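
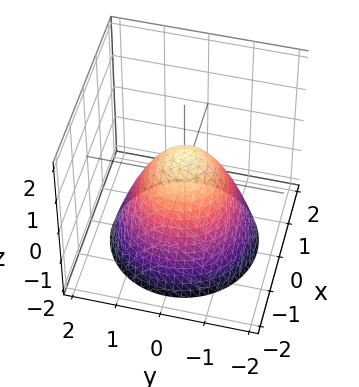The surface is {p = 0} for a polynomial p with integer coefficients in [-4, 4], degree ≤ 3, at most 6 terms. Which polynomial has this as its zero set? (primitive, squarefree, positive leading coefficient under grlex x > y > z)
First, the degree is 2 — a generic line meets the surface in up to 2 points.
Next, symmetries: rotational symmetry about the z-axis ⇒ p depends on x, y only through x² + y².
Then, checking where it meets the axes: a circular section at z = -2 has radius between 1 and 2.
Finally, these observations pin down the coefficients.

3*x^2 + 3*y^2 + 3*z - 2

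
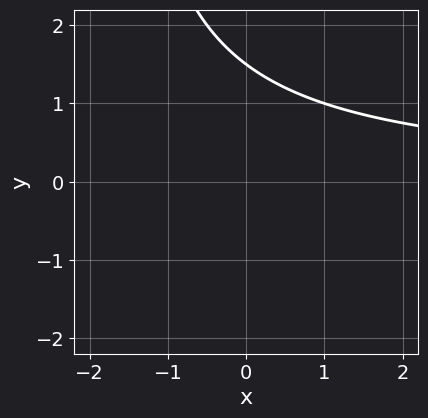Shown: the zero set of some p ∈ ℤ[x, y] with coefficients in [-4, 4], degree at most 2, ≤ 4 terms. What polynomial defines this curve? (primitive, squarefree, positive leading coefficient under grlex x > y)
x*y + 2*y - 3

First, the degree is 2 — a generic line meets the curve in up to 2 points.
Next, observable constraints: it misses every integer gridline on the x-axis.
Finally, these observations pin down the coefficients.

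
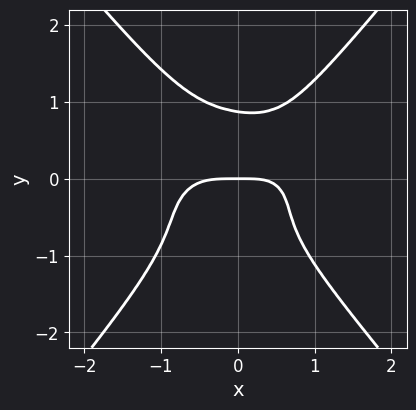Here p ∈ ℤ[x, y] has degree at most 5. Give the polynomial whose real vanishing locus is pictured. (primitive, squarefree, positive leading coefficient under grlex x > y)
(a) deg p = 4.
(b) From the axis intercepts and sections: it crosses the x-axis at the gridline x = 0; one y-axis crossing is at y = 0.
(c) Together with the visible shape, these determine p as stated.

2*x^4 + 3*x^2*y^2 - 3*y^4 - x*y + 2*y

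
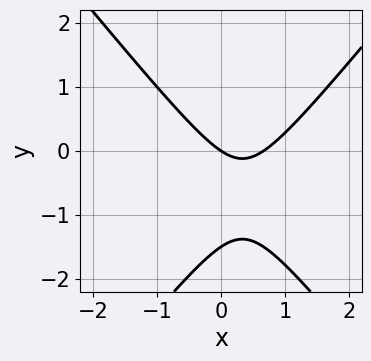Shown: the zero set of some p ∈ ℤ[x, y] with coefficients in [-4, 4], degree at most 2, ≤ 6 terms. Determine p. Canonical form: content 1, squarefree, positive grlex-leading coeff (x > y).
3*x^2 - 2*y^2 - 2*x - 3*y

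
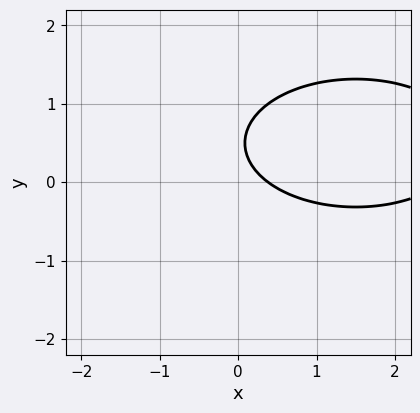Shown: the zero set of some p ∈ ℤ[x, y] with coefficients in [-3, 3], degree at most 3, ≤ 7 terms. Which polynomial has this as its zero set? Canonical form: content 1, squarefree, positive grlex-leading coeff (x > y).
Degree: the shape is more complex than any degree-1 curve, so deg p = 2.
Against the integer gridlines: no y-intercept at any integer in the box.
Matching integer coefficients to the picture gives p.

x^2 + 3*y^2 - 3*x - 3*y + 1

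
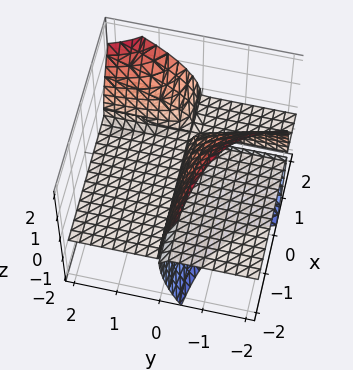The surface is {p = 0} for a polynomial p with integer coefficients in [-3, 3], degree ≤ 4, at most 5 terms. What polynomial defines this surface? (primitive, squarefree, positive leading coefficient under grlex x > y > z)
3*x*y*z - z^3 - 3*y*z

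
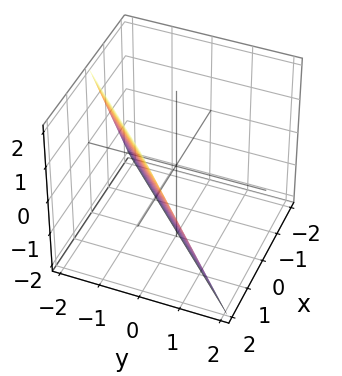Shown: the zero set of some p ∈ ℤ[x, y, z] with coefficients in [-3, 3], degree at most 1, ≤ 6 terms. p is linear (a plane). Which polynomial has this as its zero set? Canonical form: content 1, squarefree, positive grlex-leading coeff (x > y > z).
2*x - 2*y - z - 2

(a) Degree: every cross-section is a straight line — this is a plane, so deg p = 1.
(b) Checking where it meets the axes: it crosses the z-axis at the gridline z = -2; one x-axis crossing is at x = 1; one y-axis crossing is at y = -1.
(c) Putting this together gives p.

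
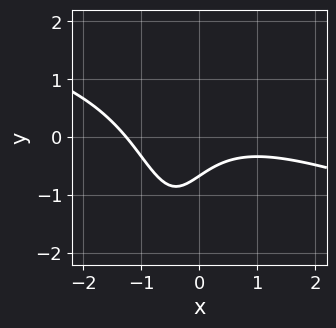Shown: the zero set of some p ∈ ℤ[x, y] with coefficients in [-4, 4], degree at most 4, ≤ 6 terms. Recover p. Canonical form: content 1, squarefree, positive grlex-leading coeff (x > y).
x^3 + 3*x^2*y + 3*x*y + 3*y + 2

First, the degree is 3 — no degree-2 curve has this shape.
Finally, matching integer coefficients to the picture gives p.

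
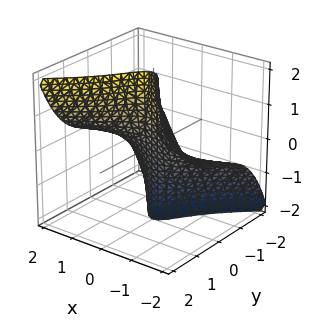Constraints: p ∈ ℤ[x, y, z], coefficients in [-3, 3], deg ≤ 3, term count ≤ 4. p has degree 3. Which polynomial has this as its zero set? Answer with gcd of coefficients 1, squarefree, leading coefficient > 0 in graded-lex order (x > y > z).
3*x^2*z - 2*y^3 - 3*y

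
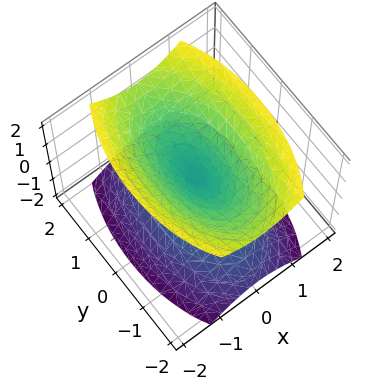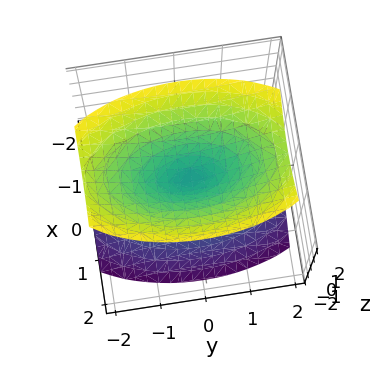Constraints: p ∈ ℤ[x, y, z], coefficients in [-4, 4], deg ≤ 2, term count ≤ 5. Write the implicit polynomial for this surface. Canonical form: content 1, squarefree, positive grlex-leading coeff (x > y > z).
First, I count 2 distinct pieces. Treating them together as one polynomial.
Then, the degree is 2 — a double cone through the origin; a quadric.
Then, symmetries: the x ↦ −x reflection is a symmetry, so x appears only in even powers; mirror symmetry z ↦ −z ⇒ only even powers of z; it's symmetric under y → −y, forcing even powers of y.
Then, against the integer gridlines: one x-axis crossing is at x = 0; it crosses the y-axis at the gridline y = 0; one z-axis crossing is at z = 0.
Finally, solving for integer coefficients yields p as stated.

3*x^2 + y^2 - 2*z^2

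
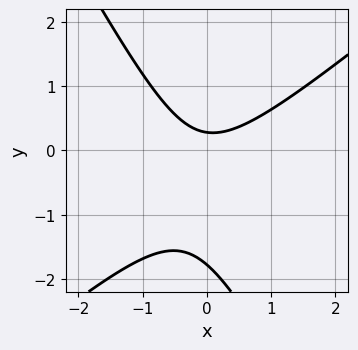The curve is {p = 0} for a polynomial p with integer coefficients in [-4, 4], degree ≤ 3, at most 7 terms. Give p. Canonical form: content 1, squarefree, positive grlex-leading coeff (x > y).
(a) The degree is 2 — no degree-1 curve has this shape.
(b) Observable constraints: the curve avoids every integer x-axis point in the box.
(c) Matching integer coefficients to the picture gives p.

3*x^2 - 2*x*y - 2*y^2 - 3*y + 1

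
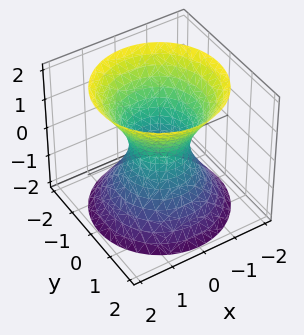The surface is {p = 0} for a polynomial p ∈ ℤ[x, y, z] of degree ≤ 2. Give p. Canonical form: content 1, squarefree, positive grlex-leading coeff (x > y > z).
(a) deg p = 2. An hourglass — one-sheet hyperboloid; a quadric.
(b) By symmetry, every cross-section ⟂ z is a circle, so x, y appear only via x² + y²; the z ↦ −z reflection is a symmetry, so z appears only in even powers.
(c) Reading off the gridlines: a circular section at z = -2 has radius between 1 and 2; it misses every integer gridline on the z-axis.
(d) Together with the visible shape, these determine p as stated.

3*x^2 + 3*y^2 - 2*z^2 - 2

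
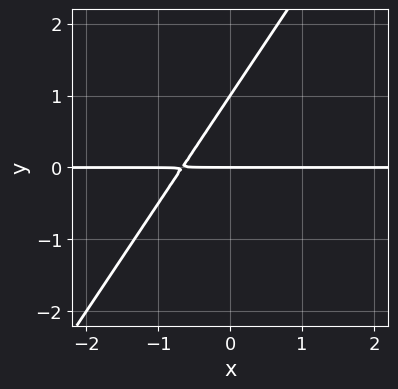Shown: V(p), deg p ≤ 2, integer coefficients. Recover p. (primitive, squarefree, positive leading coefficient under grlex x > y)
3*x*y - 2*y^2 + 2*y

First, the degree is 2 — no degree-1 curve has this shape.
Next, reading off the gridlines: the y-axis gridline crossings are at y ∈ {0, 1}; the visible x-axis segment lies entirely on the curve.
Finally, these observations pin down the coefficients.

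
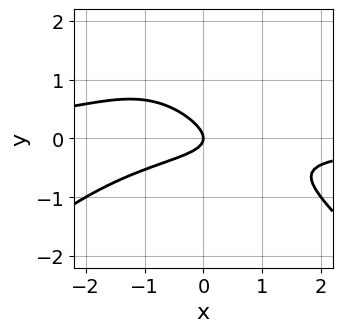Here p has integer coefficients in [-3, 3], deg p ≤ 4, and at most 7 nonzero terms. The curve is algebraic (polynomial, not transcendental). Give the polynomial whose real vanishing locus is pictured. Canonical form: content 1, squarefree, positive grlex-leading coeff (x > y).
1. The degree is 3 — no degree-2 curve has this shape.
2. From the axis intercepts and sections: one y-axis crossing is at y = 0; it meets the x-axis at x = 0 (among the integer gridlines).
3. Matching integer coefficients to the picture gives p.

x^2*y - y^3 + x*y + 3*y^2 + x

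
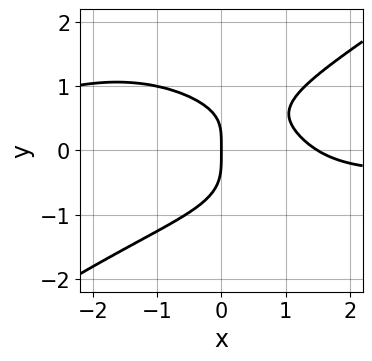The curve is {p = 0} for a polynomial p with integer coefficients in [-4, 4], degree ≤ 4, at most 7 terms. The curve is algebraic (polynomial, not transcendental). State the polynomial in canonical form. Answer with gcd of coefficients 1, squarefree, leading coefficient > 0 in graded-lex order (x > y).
x^3*y - 3*y^4 + 2*x^2 + x*y - 3*x

deg p = 4.
From the visible intercepts: it crosses the x-axis at the gridline x = 0; it meets the y-axis at y = 0 (among the integer gridlines).
Together with the visible shape, these determine p as stated.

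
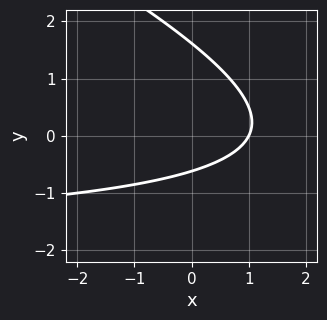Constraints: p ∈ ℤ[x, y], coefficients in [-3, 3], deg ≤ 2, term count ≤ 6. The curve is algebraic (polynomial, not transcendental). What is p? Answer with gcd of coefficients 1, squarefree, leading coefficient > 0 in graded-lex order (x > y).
The degree is 2 — a generic line meets the curve in up to 2 points.
Reading off the gridlines: one x-axis crossing is at x = 1.
The integer polynomial consistent with all of this is the stated p.

x*y + 2*y^2 + 2*x - 2*y - 2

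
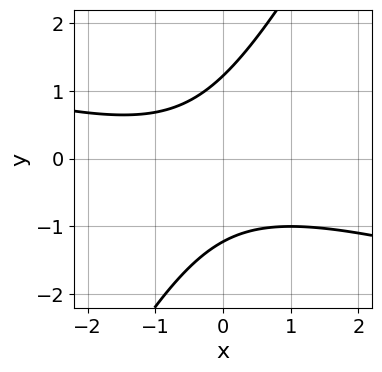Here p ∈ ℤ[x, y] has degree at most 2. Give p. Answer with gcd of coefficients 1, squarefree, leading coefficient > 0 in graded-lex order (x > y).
x^2 + 3*x*y - 2*y^2 + x + 3

First, deg p = 2. No degree-1 curve has this shape.
Next, observable constraints: it misses every integer gridline on the x-axis.
Finally, fitting integer coefficients to these (and the overall shape) gives p.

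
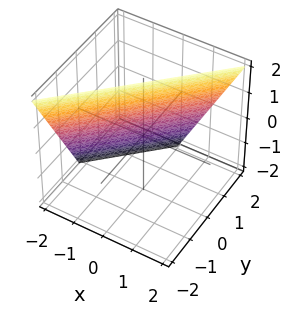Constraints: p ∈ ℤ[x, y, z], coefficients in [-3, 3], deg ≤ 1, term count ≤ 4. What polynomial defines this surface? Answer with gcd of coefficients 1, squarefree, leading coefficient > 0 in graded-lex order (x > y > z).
2*x - 2*y - z + 2

deg p = 1. The surface is flat (a plane).
Checking where it meets the axes: it crosses the x-axis at the gridline x = -1; one y-axis crossing is at y = 1.
Assembling these constraints gives the stated polynomial. Check: (0, 0, 2) on the z-axis lies on the surface, and p(0, 0, 2) = 0. ✓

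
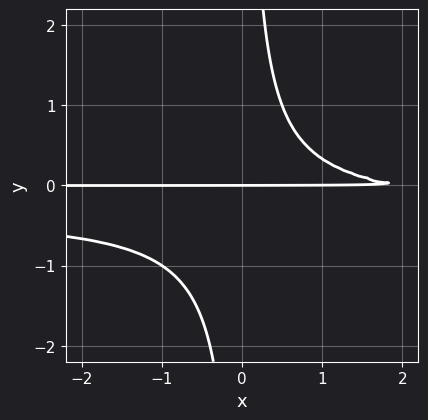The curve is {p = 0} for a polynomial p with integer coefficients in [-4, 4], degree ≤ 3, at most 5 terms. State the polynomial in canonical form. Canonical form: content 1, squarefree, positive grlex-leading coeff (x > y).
3*x*y^2 + x*y - 2*y

(a) Degree: a generic line meets the curve in up to 3 points, so deg p = 3.
(b) Against the integer gridlines: one y-axis crossing is at y = 0; the visible x-axis segment lies entirely on the curve.
(c) Assembling these constraints gives the stated polynomial.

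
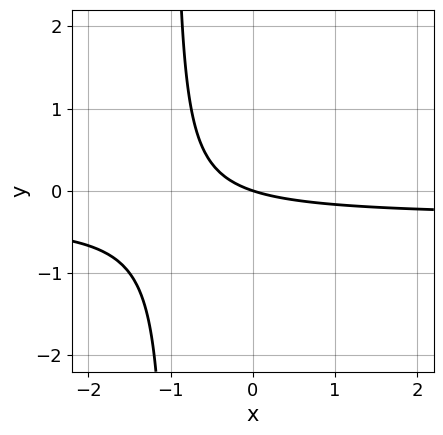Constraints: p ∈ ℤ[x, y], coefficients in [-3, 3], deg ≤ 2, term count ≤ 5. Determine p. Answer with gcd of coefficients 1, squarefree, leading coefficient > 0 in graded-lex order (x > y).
3*x*y + x + 3*y

1. Degree: a generic line meets the curve in up to 2 points, so deg p = 2.
2. Observable constraints: it meets the x-axis at x = 0 (among the integer gridlines); one y-axis crossing is at y = 0.
3. Assembling these constraints gives the stated polynomial.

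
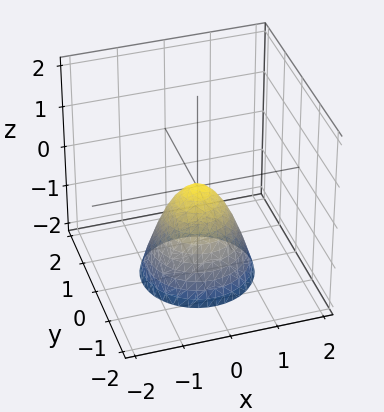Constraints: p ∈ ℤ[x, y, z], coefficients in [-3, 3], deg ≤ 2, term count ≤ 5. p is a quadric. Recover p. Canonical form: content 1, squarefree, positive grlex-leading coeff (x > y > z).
deg p = 2. A single bowl opening along one axis; a quadric.
Symmetries: the z-axis is an axis of rotation, so x and y enter only as x² + y².
From the visible intercepts: a circular section at z = -1 has radius between 0 and 1; it crosses the y-axis at the gridline y = 0; it crosses the x-axis at the gridline x = 0.
The integer polynomial consistent with all of this is the stated p.

3*x^2 + 3*y^2 + 2*z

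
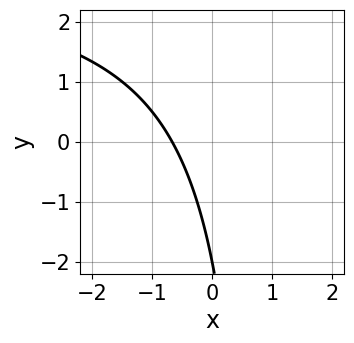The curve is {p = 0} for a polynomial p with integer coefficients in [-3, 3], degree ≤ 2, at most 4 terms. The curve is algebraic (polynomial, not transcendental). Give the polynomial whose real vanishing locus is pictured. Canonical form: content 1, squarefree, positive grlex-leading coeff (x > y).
deg p = 2.
Reading off the gridlines: it meets the y-axis at y = -2 (among the integer gridlines).
Solving for integer coefficients yields p as stated.

x*y - 3*x - y - 2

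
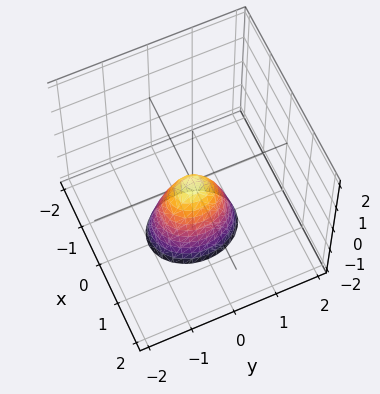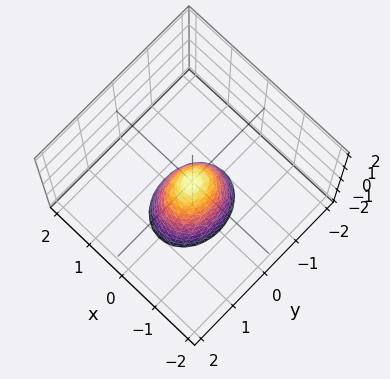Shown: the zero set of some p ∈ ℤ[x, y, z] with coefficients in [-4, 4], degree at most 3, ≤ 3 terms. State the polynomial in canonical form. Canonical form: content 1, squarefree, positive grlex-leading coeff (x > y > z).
3*x^2 + 2*y^2 + z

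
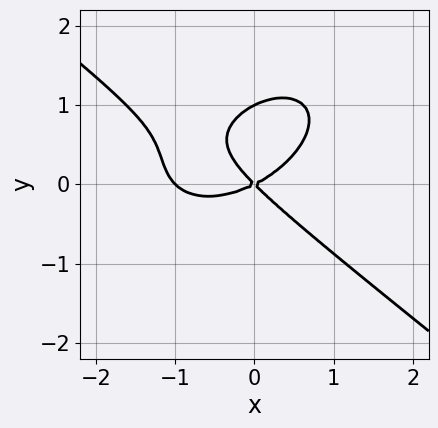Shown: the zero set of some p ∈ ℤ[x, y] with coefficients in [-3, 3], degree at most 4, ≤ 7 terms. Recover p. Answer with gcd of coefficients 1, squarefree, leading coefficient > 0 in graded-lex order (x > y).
x^3 + 2*y^3 + x^2 - x*y - 2*y^2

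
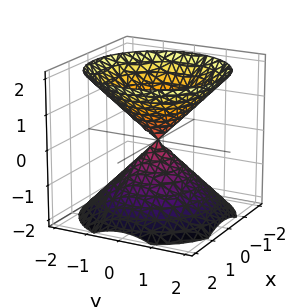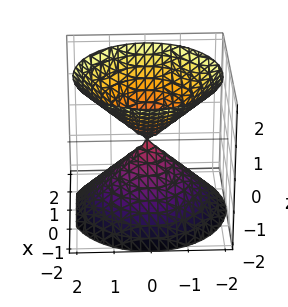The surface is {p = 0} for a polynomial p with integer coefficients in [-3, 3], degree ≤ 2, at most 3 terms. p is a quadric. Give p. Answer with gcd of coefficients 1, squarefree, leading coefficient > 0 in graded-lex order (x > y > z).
(a) There are 2 components. Treating them together as one polynomial.
(b) deg p = 2. Two nappes meeting at a single point; a quadric.
(c) Symmetries: it's symmetric under z → −z, forcing even powers of z; rotational symmetry about the z-axis ⇒ p depends on x, y only through x² + y².
(d) Reading off the gridlines: it crosses the z-axis at the gridline z = 0; a circular section at z = -1 has radius exactly 1; it meets the x-axis at x = 0 (among the integer gridlines); one y-axis crossing is at y = 0.
(e) The integer polynomial consistent with all of this is the stated p.

x^2 + y^2 - z^2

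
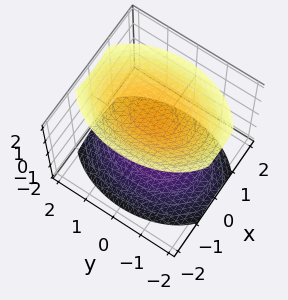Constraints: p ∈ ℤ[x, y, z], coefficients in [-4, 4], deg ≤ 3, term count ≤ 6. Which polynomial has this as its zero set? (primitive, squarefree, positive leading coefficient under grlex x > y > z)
2*x^2 + y^2 - 2*z^2 + 3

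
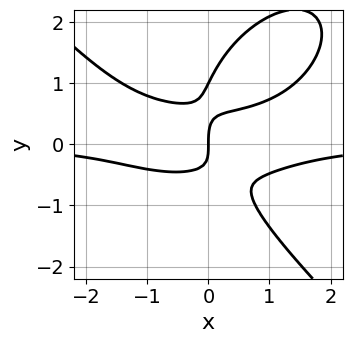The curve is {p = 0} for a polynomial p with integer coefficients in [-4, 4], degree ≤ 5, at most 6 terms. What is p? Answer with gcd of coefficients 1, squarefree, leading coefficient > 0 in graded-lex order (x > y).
Degree: no degree-3 curve has this shape, so deg p = 4.
Observable constraints: it crosses the x-axis at the gridline x = 0; among the integer gridlines, it crosses the y-axis at y ∈ {0, 1}.
These observations pin down the coefficients.

x^3*y + y^4 - 3*x*y^2 - y^3 + x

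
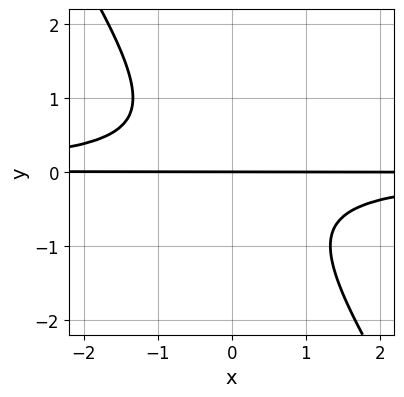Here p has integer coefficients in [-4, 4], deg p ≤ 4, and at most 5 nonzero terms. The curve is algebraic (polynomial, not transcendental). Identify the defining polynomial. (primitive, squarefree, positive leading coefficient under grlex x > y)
(a) Degree: a generic line meets the curve in up to 3 points, so deg p = 3.
(b) Against the integer gridlines: every point of the x-axis in the box is on the curve; it crosses the y-axis at the gridline y = 0.
(c) Putting this together gives p.

3*x*y^2 + 2*y^3 + 2*y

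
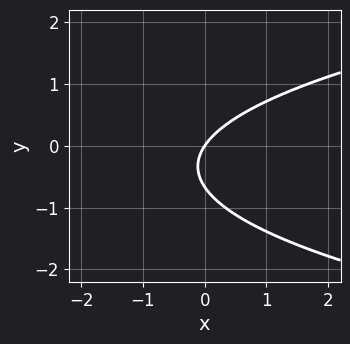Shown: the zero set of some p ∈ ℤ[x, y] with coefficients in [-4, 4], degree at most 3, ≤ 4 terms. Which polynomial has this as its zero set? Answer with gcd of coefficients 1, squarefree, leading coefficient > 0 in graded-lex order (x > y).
(a) Degree: no degree-1 curve has this shape, so deg p = 2.
(b) Checking where it meets the axes: one x-axis crossing is at x = 0; one y-axis crossing is at y = 0.
(c) The integer polynomial consistent with all of this is the stated p.

3*y^2 - 3*x + 2*y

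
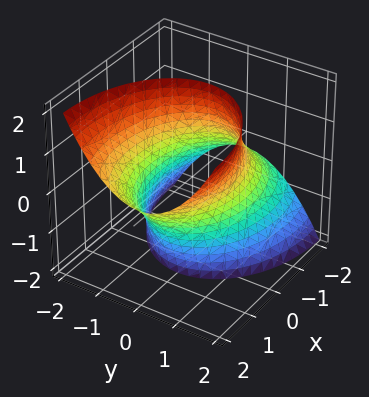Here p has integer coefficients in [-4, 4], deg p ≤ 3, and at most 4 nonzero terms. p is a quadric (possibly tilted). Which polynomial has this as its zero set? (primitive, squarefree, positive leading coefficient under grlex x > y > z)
x^2 - 2*x*z + 2*y^2 - 3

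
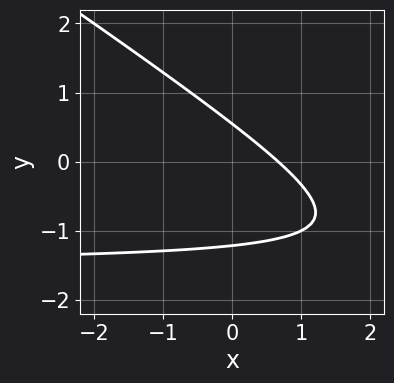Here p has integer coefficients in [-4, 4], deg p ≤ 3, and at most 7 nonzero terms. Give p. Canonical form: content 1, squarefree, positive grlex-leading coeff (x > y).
2*x*y + 3*y^2 + 3*x + 2*y - 2

1. The degree is 2 — the shape is more complex than any degree-1 curve.
2. Solving for integer coefficients yields p as stated.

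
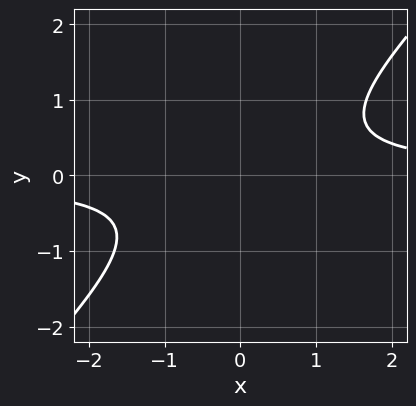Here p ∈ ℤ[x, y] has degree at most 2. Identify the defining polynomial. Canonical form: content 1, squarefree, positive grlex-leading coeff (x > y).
3*x*y - 3*y^2 - 2

First, degree: no degree-1 curve has this shape, so deg p = 2.
Then, against the integer gridlines: no x-intercept at any integer in the box; no y-intercept at any integer in the box.
Finally, matching integer coefficients to the picture gives p.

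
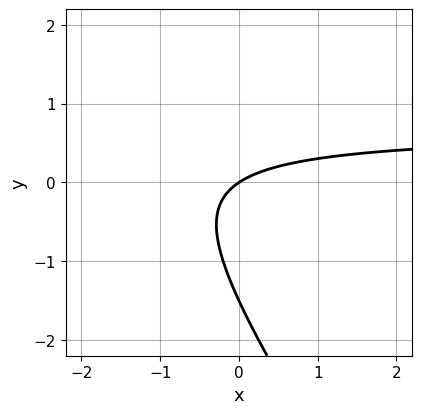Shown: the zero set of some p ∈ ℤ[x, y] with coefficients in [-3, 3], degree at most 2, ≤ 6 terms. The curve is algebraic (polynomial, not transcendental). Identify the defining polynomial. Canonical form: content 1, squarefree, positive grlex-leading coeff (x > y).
3*x*y + 2*y^2 - 2*x + 3*y

(a) deg p = 2. No degree-1 curve has this shape.
(b) Against the integer gridlines: it meets the x-axis at x = 0 (among the integer gridlines); it crosses the y-axis at the gridline y = 0.
(c) Matching integer coefficients to the picture gives p.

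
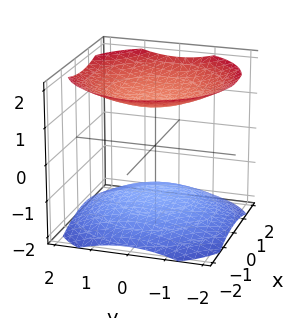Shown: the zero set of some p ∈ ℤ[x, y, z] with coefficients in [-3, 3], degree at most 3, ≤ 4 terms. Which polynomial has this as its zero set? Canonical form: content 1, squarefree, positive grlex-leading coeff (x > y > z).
x^2 + y^2 - 2*z^2 + 3

1. The picture has 2 separate pieces. They look like related sheets of one shape, so recover p as a whole.
2. Degree: two separate bowl-shaped sheets opening away from each other; a quadric, so deg p = 2.
3. Symmetries: every cross-section ⟂ z is a circle, so x, y appear only via x² + y²; the z ↦ −z reflection is a symmetry, so z appears only in even powers.
4. From the visible intercepts: the surface avoids every integer y-axis point in the box; the surface avoids every integer x-axis point in the box.
5. Solving for integer coefficients yields p as stated.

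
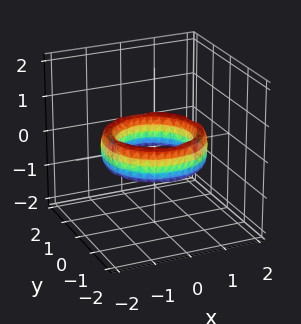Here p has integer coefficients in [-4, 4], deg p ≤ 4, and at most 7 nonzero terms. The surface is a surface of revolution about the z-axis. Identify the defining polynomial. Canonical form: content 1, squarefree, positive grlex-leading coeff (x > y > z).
x^4 + 2*x^2*y^2 + y^4 - 3*x^2 - 3*y^2 + z^2 + 2

The degree is 4 — no degree-3 surface has this shape.
Symmetries: the z-axis is an axis of rotation, so x and y enter only as x² + y².
From the visible intercepts: among the integer gridlines, it crosses the x-axis at x ∈ {-1, 1}; among the integer gridlines, it crosses the y-axis at y ∈ {-1, 1}.
Together with the visible shape, these determine p as stated.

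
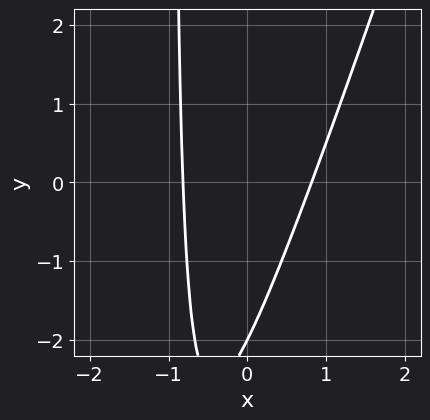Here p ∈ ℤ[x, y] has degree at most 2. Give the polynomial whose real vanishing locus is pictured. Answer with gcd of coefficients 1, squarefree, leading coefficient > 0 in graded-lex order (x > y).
3*x^2 - x*y - y - 2

deg p = 2.
Checking where it meets the axes: one y-axis crossing is at y = -2.
Matching integer coefficients to the picture gives p.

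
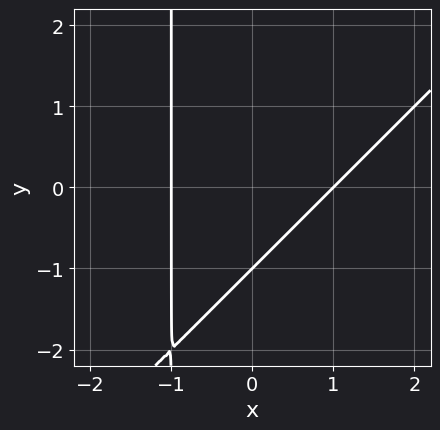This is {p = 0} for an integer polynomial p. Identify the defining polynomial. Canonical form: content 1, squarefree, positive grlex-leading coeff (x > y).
The degree is 2 — no degree-1 curve has this shape.
Reading off the gridlines: among the integer gridlines, it crosses the x-axis at x ∈ {-1, 1}; it meets the y-axis at y = -1 (among the integer gridlines).
Putting this together gives p.

x^2 - x*y - y - 1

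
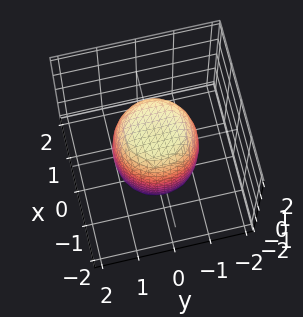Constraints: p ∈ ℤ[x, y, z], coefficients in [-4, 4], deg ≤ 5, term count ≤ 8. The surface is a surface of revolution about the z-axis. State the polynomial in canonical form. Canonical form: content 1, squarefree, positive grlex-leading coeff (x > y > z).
2*x^4 + 4*x^2*y^2 + 2*y^4 - x^2 - y^2 + z^2 - 2

1. deg p = 4. The shape is more complex than any degree-3 surface.
2. Symmetries: rotational symmetry about the z-axis ⇒ p depends on x, y only through x² + y².
3. From the axis intercepts and sections: a circular section at z = -1 has radius exactly 1.
4. The integer polynomial consistent with all of this is the stated p.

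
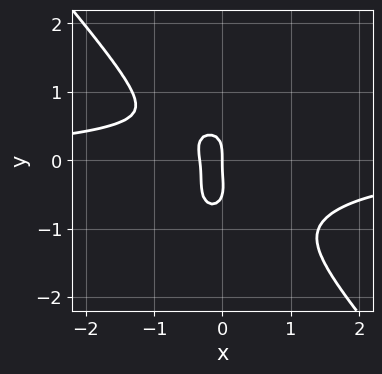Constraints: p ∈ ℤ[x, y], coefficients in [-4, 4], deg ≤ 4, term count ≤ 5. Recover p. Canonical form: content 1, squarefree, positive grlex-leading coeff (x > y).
3*x^3*y + 2*y^4 + y^3 + 3*x^2 + x

First, deg p = 4. The shape is more complex than any degree-3 curve.
Next, from the axis intercepts and sections: it crosses the x-axis at the gridline x = 0; it crosses the y-axis at the gridline y = 0.
Finally, matching integer coefficients to the picture gives p.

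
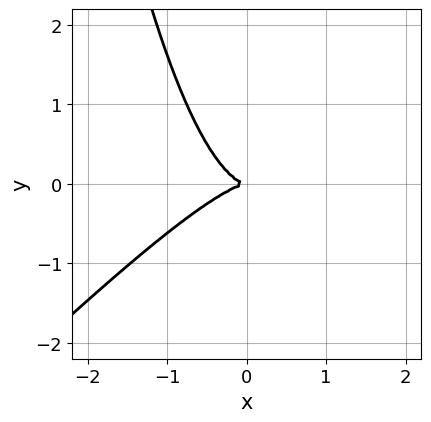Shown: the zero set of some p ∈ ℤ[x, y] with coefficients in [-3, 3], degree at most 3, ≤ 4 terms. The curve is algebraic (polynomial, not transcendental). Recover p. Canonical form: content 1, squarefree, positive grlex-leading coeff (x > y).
x^3 - x^2*y + y^2

First, degree: a generic line meets the curve in up to 3 points, so deg p = 3.
Next, from the axis intercepts and sections: one x-axis crossing is at x = 0; one y-axis crossing is at y = 0.
Finally, matching integer coefficients to the picture gives p.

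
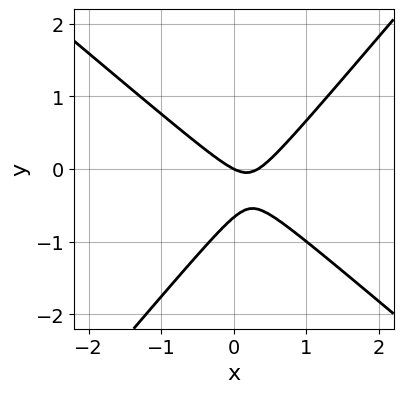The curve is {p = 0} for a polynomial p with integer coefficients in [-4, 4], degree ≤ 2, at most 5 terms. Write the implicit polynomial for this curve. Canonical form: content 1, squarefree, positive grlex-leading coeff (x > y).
3*x^2 + x*y - 3*y^2 - x - 2*y

First, the degree is 2 — a generic line meets the curve in up to 2 points.
Then, from the axis intercepts and sections: it crosses the x-axis at the gridline x = 0; it meets the y-axis at y = 0 (among the integer gridlines).
Finally, putting this together gives p.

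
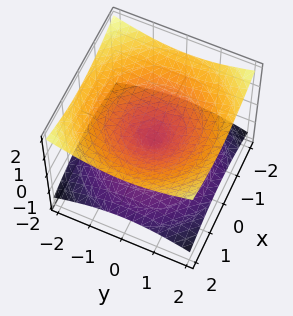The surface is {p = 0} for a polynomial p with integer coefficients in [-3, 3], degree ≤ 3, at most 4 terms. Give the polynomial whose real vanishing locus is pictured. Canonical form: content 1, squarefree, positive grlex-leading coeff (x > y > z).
1. The degree is 2 — two nappes meeting at a single point; a quadric.
2. Symmetries: every cross-section ⟂ z is a circle, so x, y appear only via x² + y²; mirror symmetry z ↦ −z ⇒ only even powers of z.
3. Observable constraints: a circular section at z = -1 has radius between 1 and 2; it meets the z-axis at z = 0 (among the integer gridlines).
4. Solving for integer coefficients yields p as stated.

x^2 + y^2 - 3*z^2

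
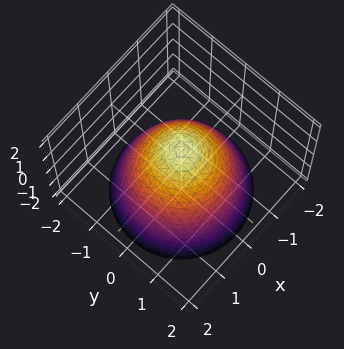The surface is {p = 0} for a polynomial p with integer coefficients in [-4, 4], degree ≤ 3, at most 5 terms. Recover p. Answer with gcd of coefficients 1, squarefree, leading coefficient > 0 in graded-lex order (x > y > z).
First, degree: no degree-1 surface has this shape, so deg p = 2.
Then, symmetries: the surface is invariant under rotation about z: p = q(x² + y², z).
Next, from the visible intercepts: a circular section at z = -2 has radius between 1 and 2; among the integer gridlines, it crosses the y-axis at y ∈ {-1, 1}.
Finally, the integer polynomial consistent with all of this is the stated p.

x^2 + y^2 + z - 1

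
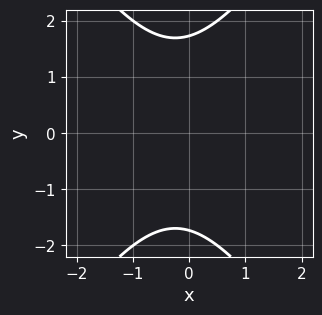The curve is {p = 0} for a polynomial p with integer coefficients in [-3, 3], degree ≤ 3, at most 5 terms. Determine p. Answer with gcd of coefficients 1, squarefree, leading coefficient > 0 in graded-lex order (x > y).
2*x^2 - y^2 + x + 3

(a) The degree is 2 — no degree-1 curve has this shape.
(b) Symmetries: it's symmetric under y → −y, forcing even powers of y.
(c) From the axis intercepts and sections: the curve avoids every integer x-axis point in the box.
(d) Assembling these constraints gives the stated polynomial.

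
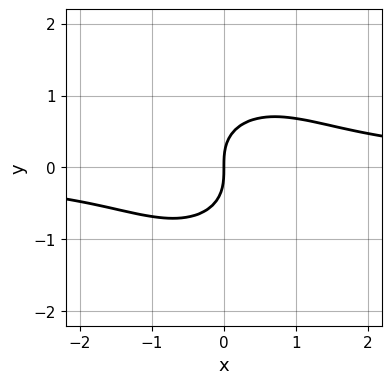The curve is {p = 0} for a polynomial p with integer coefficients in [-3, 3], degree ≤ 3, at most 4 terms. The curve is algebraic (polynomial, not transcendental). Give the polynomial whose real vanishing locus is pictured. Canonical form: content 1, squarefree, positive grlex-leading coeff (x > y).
First, the degree is 3 — a generic line meets the curve in up to 3 points.
Next, from the axis intercepts and sections: it crosses the x-axis at the gridline x = 0; it crosses the y-axis at the gridline y = 0.
Finally, solving for integer coefficients yields p as stated.

x^2*y + y^3 - x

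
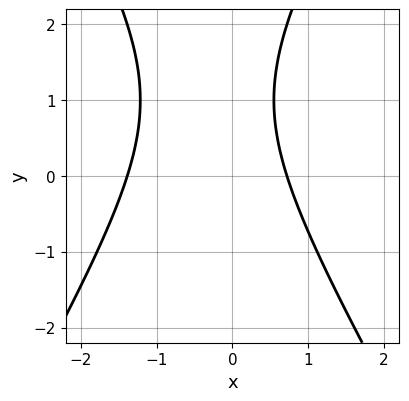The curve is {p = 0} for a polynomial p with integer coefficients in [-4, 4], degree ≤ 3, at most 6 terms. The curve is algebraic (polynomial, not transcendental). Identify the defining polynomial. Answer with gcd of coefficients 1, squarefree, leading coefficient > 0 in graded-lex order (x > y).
3*x^2 - y^2 + 2*x + 2*y - 3

Degree: the shape is more complex than any degree-1 curve, so deg p = 2.
Against the integer gridlines: it misses every integer gridline on the y-axis.
Solving for integer coefficients yields p as stated.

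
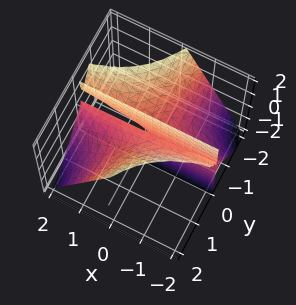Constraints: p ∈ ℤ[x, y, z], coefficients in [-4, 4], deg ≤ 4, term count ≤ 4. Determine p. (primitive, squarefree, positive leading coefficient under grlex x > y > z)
Degree: no degree-2 surface has this shape, so deg p = 3.
Reading off the gridlines: it crosses the y-axis at the gridline y = 0; every point of the x-axis in the box is on the surface; the visible z-axis segment lies entirely on the surface.
Fitting integer coefficients to these (and the overall shape) gives p.

3*x*y^2 - y^3 + 3*y*z - 2*y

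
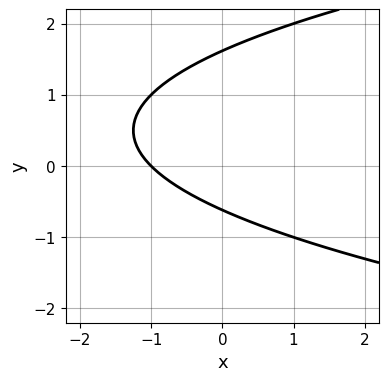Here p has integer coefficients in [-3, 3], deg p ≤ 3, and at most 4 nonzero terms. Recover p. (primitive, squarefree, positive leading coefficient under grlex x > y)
(a) deg p = 2. The shape is more complex than any degree-1 curve.
(b) Checking where it meets the axes: one x-axis crossing is at x = -1.
(c) The integer polynomial consistent with all of this is the stated p.

y^2 - x - y - 1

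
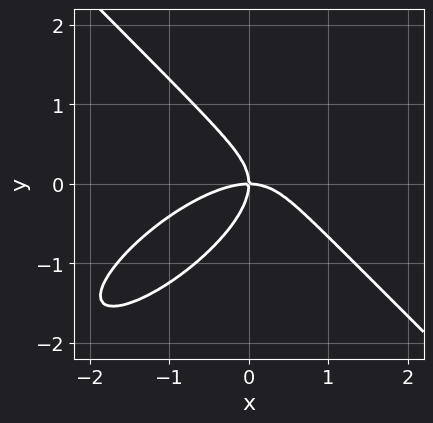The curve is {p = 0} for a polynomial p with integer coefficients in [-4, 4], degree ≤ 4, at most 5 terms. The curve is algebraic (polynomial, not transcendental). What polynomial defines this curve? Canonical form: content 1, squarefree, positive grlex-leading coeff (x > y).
2*x^3 - 2*x^2*y - x*y^2 + 3*y^3 + 3*x*y

Degree: a generic line meets the curve in up to 3 points, so deg p = 3.
Against the integer gridlines: it meets the x-axis at x = 0 (among the integer gridlines); one y-axis crossing is at y = 0.
Together with the visible shape, these determine p as stated.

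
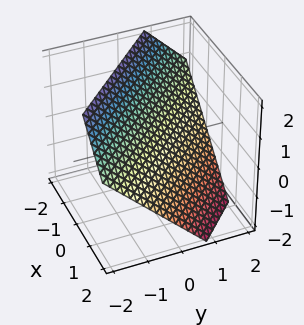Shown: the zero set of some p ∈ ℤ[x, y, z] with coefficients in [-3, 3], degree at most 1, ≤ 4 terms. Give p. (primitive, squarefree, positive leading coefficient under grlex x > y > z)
The degree is 1 — every cross-section is a straight line — this is a plane.
The integer polynomial consistent with all of this is the stated p.

3*x + 3*y + 3*z - 2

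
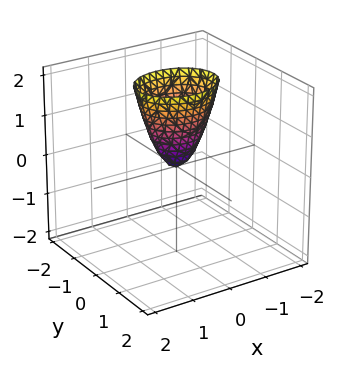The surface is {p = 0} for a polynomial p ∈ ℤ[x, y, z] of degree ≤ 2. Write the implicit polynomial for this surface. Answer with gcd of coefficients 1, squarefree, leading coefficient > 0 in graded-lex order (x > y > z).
Degree: a paraboloid; a quadric, so deg p = 2.
Symmetries: mirror symmetry y ↦ −y ⇒ only even powers of y; the x ↦ −x reflection is a symmetry, so x appears only in even powers.
Observable constraints: it crosses the z-axis at the gridline z = 0; one x-axis crossing is at x = 0.
Fitting integer coefficients to these (and the overall shape) gives p.

2*x^2 + 3*y^2 - z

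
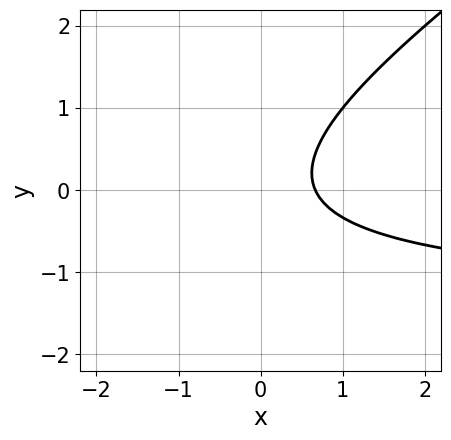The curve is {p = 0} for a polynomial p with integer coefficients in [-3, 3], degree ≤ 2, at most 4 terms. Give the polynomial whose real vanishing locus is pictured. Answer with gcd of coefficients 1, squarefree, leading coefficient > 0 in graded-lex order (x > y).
2*x*y - 3*y^2 + 3*x - 2

(a) Degree: no degree-1 curve has this shape, so deg p = 2.
(b) Checking where it meets the axes: no y-intercept at any integer in the box.
(c) Assembling these constraints gives the stated polynomial.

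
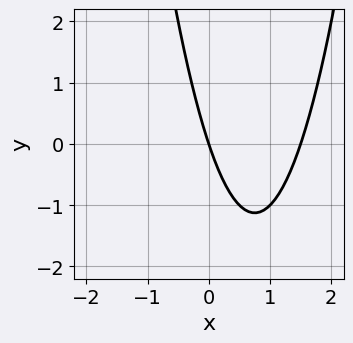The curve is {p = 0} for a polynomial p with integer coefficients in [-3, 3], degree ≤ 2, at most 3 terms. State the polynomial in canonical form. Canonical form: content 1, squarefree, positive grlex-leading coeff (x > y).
2*x^2 - 3*x - y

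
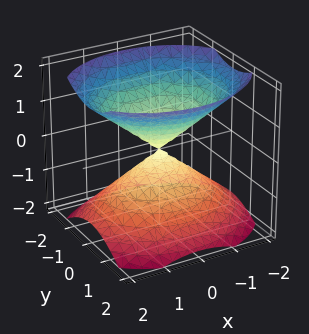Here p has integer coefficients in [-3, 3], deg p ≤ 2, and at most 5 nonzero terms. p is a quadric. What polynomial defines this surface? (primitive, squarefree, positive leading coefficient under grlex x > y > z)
I count 2 distinct pieces.
The degree is 2 — two nappes meeting at a single point; a quadric.
Symmetries: mirror symmetry y ↦ −y ⇒ only even powers of y; the x ↦ −x reflection is a symmetry, so x appears only in even powers; it's symmetric under z → −z, forcing even powers of z.
Against the integer gridlines: it meets the x-axis at x = 0 (among the integer gridlines); one y-axis crossing is at y = 0.
Assembling these constraints gives the stated polynomial.

2*x^2 + 3*y^2 - 3*z^2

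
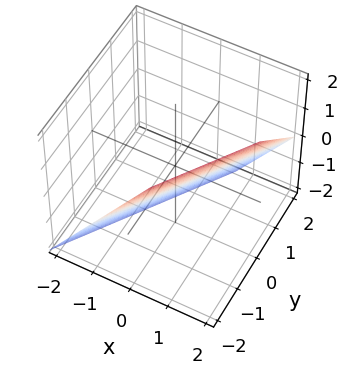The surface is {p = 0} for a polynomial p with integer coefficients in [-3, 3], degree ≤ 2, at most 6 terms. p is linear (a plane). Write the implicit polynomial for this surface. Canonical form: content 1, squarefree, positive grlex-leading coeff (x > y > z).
3*x - 2*y - 2*z - 2

(a) The degree is 1 — every cross-section is a straight line — this is a plane.
(b) Checking where it meets the axes: one y-axis crossing is at y = -1; it meets the z-axis at z = -1 (among the integer gridlines).
(c) Solving for integer coefficients yields p as stated.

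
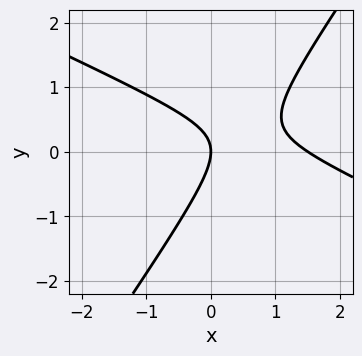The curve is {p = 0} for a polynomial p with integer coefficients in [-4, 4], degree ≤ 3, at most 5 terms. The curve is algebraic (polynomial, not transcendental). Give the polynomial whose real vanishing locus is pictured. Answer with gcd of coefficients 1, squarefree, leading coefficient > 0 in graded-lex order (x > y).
2*x^2 + 3*x*y - 3*y^2 - 3*x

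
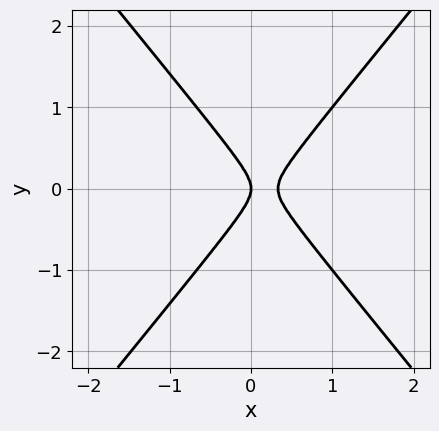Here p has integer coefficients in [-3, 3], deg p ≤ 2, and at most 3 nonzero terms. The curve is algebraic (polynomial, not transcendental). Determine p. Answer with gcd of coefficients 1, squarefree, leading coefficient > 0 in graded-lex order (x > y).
3*x^2 - 2*y^2 - x

(a) Degree: the shape is more complex than any degree-1 curve, so deg p = 2.
(b) Symmetries: mirror symmetry y ↦ −y ⇒ only even powers of y.
(c) From the axis intercepts and sections: it crosses the y-axis at the gridline y = 0; it crosses the x-axis at the gridline x = 0.
(d) The integer polynomial consistent with all of this is the stated p.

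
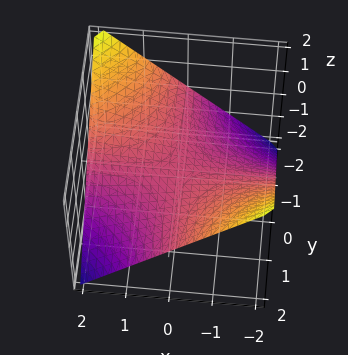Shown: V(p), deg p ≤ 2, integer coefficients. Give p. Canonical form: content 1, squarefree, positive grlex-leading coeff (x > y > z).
x*y + 2*z

(a) deg p = 2.
(b) Against the integer gridlines: every point of the y-axis in the box is on the surface; it crosses the z-axis at the gridline z = 0.
(c) Solving for integer coefficients yields p as stated.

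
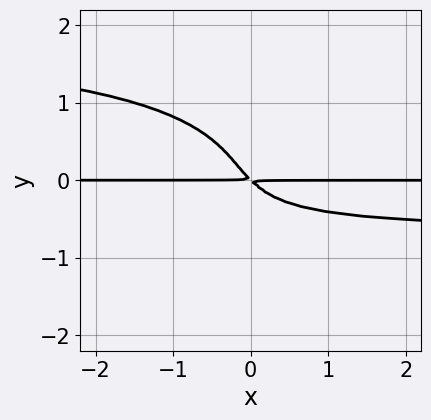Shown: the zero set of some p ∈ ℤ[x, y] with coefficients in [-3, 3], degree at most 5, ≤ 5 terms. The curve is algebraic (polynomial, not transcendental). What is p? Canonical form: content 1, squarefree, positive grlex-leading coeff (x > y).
deg p = 4.
Against the integer gridlines: the visible x-axis segment lies entirely on the curve.
Assembling these constraints gives the stated polynomial.

2*x*y^3 - 3*y^4 - 3*x*y^2 - 3*x*y - 3*y^2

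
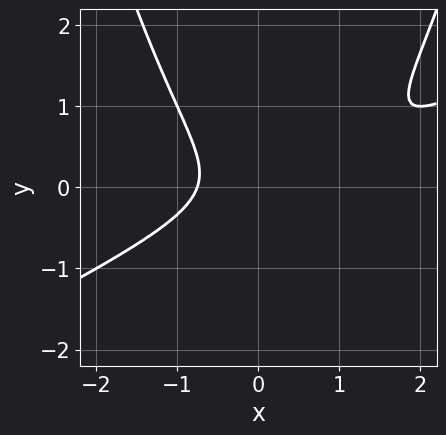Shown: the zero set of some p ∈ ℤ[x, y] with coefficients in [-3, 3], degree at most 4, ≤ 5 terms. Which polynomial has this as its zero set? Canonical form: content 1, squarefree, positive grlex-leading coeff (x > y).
deg p = 3. No degree-2 curve has this shape.
From the axis intercepts and sections: it misses every integer gridline on the y-axis.
These observations pin down the coefficients.

x^3 - 2*x^2*y - x^2 + 3*y^2 + 1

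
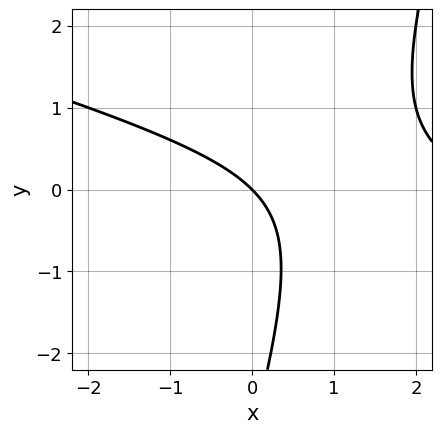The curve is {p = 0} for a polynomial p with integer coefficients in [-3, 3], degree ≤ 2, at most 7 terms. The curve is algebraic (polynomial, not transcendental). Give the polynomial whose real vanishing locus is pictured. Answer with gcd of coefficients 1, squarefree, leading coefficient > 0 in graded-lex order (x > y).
1. The degree is 2 — no degree-1 curve has this shape.
2. From the visible intercepts: it meets the y-axis at y = 0 (among the integer gridlines); one x-axis crossing is at x = 0.
3. Matching integer coefficients to the picture gives p.

x^2 + 3*x*y - y^2 - 3*x - 3*y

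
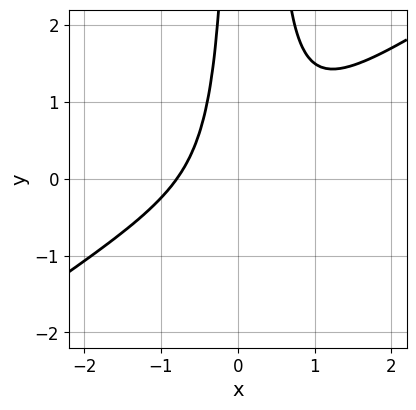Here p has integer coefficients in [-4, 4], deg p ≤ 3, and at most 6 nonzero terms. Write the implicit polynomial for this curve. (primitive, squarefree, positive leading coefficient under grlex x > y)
The degree is 3 — no degree-2 curve has this shape.
From the visible intercepts: no y-intercept at any integer in the box.
Solving for integer coefficients yields p as stated.

2*x^3 - 3*x^2*y + x*y + 1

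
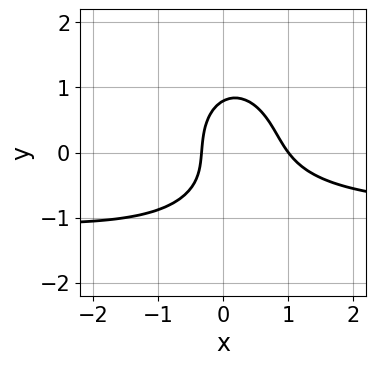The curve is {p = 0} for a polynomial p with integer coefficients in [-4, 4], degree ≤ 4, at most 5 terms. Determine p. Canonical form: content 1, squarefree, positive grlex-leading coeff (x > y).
3*x^2*y + 2*y^3 + 3*x^2 - 2*x - 1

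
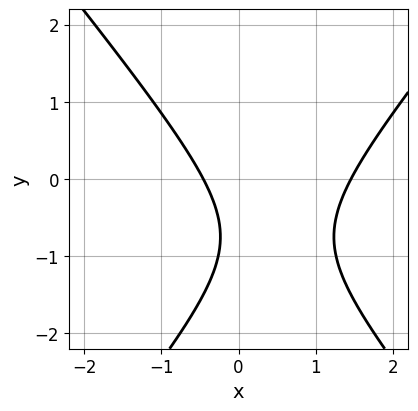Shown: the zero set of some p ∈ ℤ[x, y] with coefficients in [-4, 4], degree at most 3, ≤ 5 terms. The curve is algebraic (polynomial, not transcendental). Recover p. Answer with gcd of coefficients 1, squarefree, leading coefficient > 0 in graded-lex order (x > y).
Degree: the shape is more complex than any degree-1 curve, so deg p = 2.
Reading off the gridlines: no y-intercept at any integer in the box.
Fitting integer coefficients to these (and the overall shape) gives p.

3*x^2 - 2*y^2 - 3*x - 3*y - 2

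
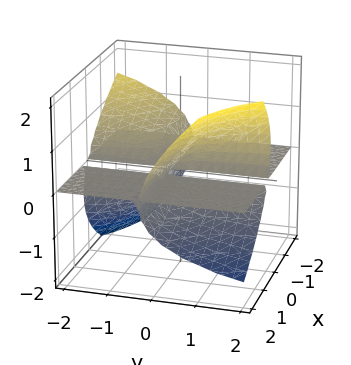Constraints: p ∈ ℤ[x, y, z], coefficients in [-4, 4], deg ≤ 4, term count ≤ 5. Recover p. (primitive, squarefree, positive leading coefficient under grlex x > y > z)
There are 2 components. Treating them together as one polynomial.
The degree is 3 — the shape is more complex than any degree-2 surface.
Reading off the gridlines: one z-axis crossing is at z = 0; every point of the y-axis in the box is on the surface.
Assembling these constraints gives the stated polynomial. Check: (-1, 0, 0) on the x-axis lies on the surface, and p(-1, 0, 0) = 0. ✓

3*x*y*z + 2*y*z^2 - 3*z^3 + x*z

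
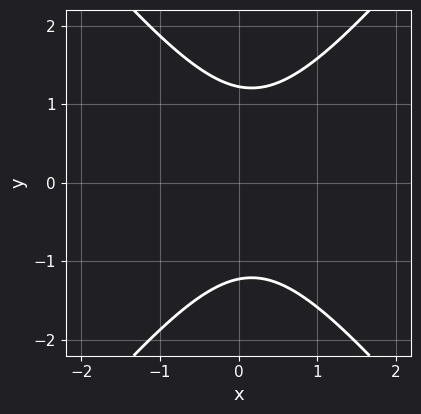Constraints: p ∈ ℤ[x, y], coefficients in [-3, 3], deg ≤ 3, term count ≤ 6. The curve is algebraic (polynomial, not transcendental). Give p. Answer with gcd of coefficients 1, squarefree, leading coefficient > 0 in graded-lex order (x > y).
Degree: a generic line meets the curve in up to 2 points, so deg p = 2.
Symmetries: the y ↦ −y reflection is a symmetry, so y appears only in even powers.
Observable constraints: the curve avoids every integer x-axis point in the box.
Matching integer coefficients to the picture gives p.

3*x^2 - 2*y^2 - x + 3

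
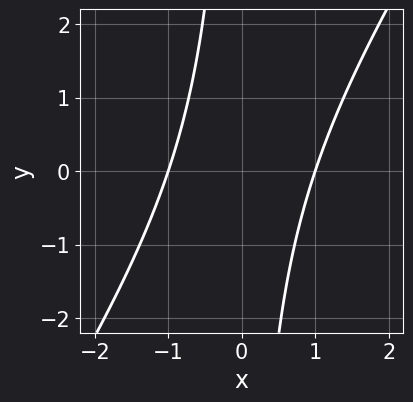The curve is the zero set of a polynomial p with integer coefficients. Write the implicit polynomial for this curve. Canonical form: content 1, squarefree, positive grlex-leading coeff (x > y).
First, deg p = 2.
Next, from the axis intercepts and sections: among the integer gridlines, it crosses the x-axis at x ∈ {-1, 1}; the curve avoids every integer y-axis point in the box.
Finally, putting this together gives p.

3*x^2 - 2*x*y - 3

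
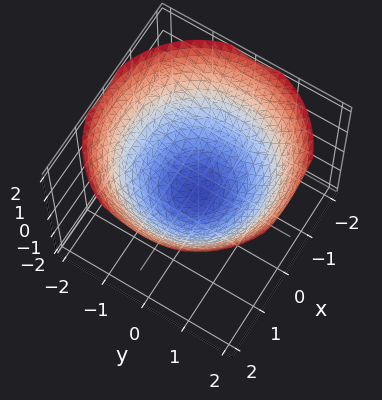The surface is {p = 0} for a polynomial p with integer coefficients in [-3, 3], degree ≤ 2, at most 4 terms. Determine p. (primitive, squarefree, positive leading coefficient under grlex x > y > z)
deg p = 2. A generic line meets the surface in up to 2 points.
Symmetries: rotational symmetry about the z-axis ⇒ p depends on x, y only through x² + y².
Checking where it meets the axes: the y-axis gridline crossings are at y ∈ {-1, 1}; among the integer gridlines, it crosses the x-axis at x ∈ {-1, 1}.
Assembling these constraints gives the stated polynomial.

x^2 + y^2 - 2*z - 1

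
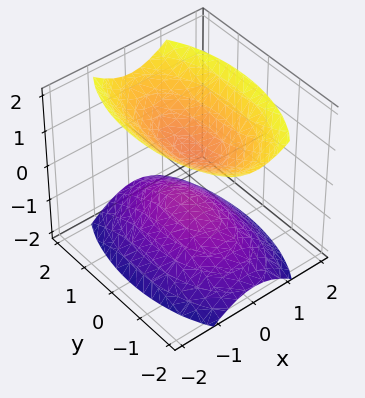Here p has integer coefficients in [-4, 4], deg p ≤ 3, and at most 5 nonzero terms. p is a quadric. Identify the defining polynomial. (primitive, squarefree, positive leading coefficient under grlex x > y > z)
3*x^2 + y^2 - 2*z^2 + 1

1. The picture has 2 separate pieces.
2. Degree: two separate bowl-shaped sheets opening away from each other; a quadric, so deg p = 2.
3. Symmetries: mirror symmetry y ↦ −y ⇒ only even powers of y; it's symmetric under x → −x, forcing even powers of x; the z ↦ −z reflection is a symmetry, so z appears only in even powers.
4. Reading off the gridlines: it misses every integer gridline on the y-axis; it misses every integer gridline on the x-axis.
5. Assembling these constraints gives the stated polynomial.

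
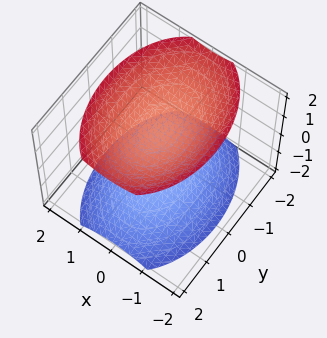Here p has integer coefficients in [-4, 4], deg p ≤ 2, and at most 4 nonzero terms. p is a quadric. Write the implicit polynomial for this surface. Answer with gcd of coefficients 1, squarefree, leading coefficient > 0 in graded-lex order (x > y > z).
2*x^2 + y^2 - 2*z^2 + 3

1. There are 2 components.
2. Degree: two separate bowl-shaped sheets opening away from each other; a quadric, so deg p = 2.
3. Symmetries: the x ↦ −x reflection is a symmetry, so x appears only in even powers; it's symmetric under y → −y, forcing even powers of y; mirror symmetry z ↦ −z ⇒ only even powers of z.
4. From the visible intercepts: the surface avoids every integer x-axis point in the box; no y-intercept at any integer in the box.
5. Matching integer coefficients to the picture gives p.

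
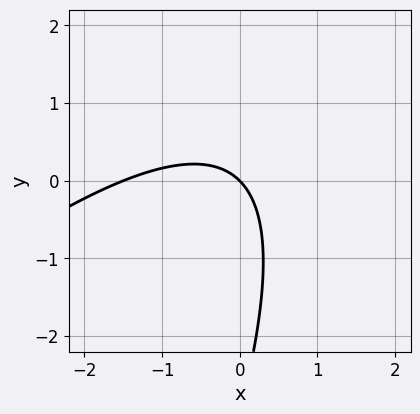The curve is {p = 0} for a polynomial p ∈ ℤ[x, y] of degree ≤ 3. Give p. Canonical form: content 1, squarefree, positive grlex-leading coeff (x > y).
2*x^2 - 3*x*y + y^2 + 3*x + 3*y

(a) Degree: the shape is more complex than any degree-1 curve, so deg p = 2.
(b) Against the integer gridlines: it meets the x-axis at x = 0 (among the integer gridlines); it crosses the y-axis at the gridline y = 0.
(c) Together with the visible shape, these determine p as stated.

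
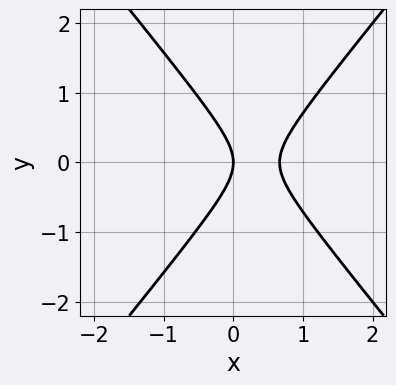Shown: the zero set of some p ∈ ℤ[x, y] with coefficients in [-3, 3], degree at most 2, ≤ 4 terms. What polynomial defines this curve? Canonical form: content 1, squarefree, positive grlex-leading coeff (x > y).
3*x^2 - 2*y^2 - 2*x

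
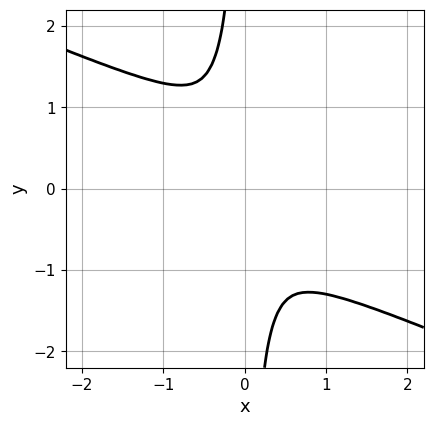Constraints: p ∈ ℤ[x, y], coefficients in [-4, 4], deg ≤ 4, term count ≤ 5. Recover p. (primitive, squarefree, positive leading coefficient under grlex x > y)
x^2*y^2 + 2*x*y^3 + x^2 + y^2

1. Degree: the shape is more complex than any degree-3 curve, so deg p = 4.
2. Solving for integer coefficients yields p as stated.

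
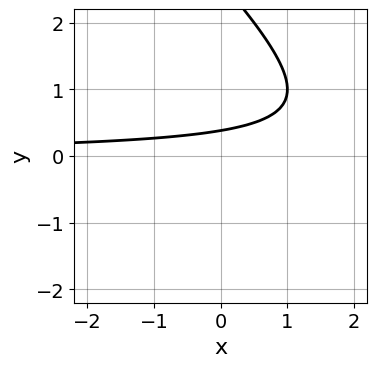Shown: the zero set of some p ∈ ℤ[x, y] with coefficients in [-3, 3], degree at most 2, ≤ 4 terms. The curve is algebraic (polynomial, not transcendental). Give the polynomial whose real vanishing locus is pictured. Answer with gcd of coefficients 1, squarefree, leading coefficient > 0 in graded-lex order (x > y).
deg p = 2. A generic line meets the curve in up to 2 points.
From the visible intercepts: no x-intercept at any integer in the box.
These observations pin down the coefficients.

x*y + y^2 - 3*y + 1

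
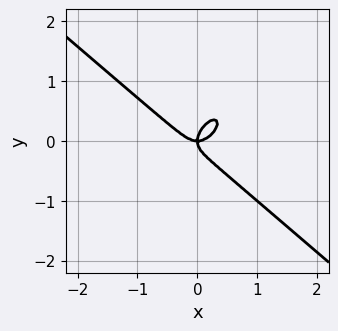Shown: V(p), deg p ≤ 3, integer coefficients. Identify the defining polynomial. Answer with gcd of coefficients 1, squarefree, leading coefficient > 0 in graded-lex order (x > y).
2*x^3 - x*y^2 + 2*y^3 - x*y

1. deg p = 3. The shape is more complex than any degree-2 curve.
2. Checking where it meets the axes: it crosses the x-axis at the gridline x = 0; one y-axis crossing is at y = 0.
3. Fitting integer coefficients to these (and the overall shape) gives p.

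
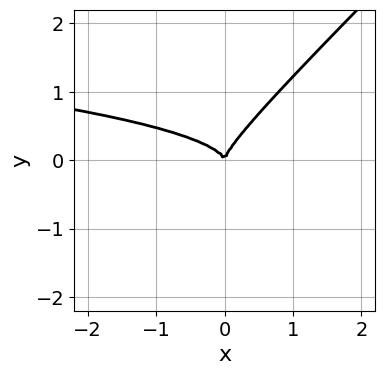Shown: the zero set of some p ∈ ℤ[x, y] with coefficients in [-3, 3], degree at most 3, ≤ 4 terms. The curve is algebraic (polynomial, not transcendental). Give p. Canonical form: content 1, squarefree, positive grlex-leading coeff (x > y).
1. Degree: the shape is more complex than any degree-2 curve, so deg p = 3.
2. From the axis intercepts and sections: it meets the x-axis at x = 0 (among the integer gridlines); one y-axis crossing is at y = 0.
3. Assembling these constraints gives the stated polynomial.

3*x*y^2 - 3*y^3 + x^2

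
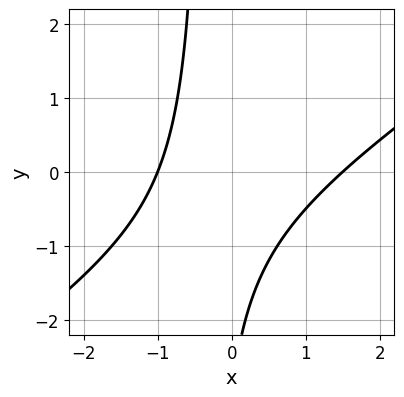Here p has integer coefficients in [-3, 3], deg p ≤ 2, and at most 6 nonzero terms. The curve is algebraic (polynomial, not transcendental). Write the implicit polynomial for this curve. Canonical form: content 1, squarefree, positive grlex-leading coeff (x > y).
2*x^2 - 3*x*y - x - y - 3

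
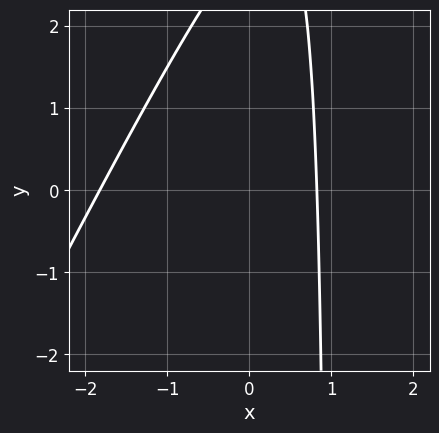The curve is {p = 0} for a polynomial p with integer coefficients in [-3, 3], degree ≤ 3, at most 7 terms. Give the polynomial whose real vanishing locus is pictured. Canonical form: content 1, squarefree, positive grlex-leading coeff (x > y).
2*x^2 - x*y + 2*x + y - 3

1. Degree: no degree-1 curve has this shape, so deg p = 2.
2. Reading off the gridlines: no y-intercept at any integer in the box.
3. Fitting integer coefficients to these (and the overall shape) gives p.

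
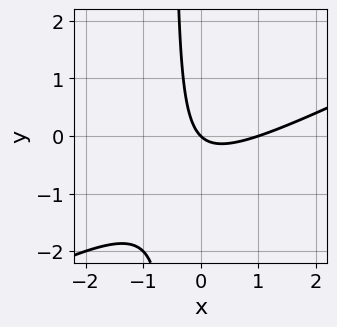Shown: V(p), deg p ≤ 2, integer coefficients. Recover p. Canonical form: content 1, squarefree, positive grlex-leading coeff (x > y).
deg p = 2. A generic line meets the curve in up to 2 points.
Reading off the gridlines: one y-axis crossing is at y = 0; the x-axis gridline crossings are at x ∈ {0, 1}.
Matching integer coefficients to the picture gives p.

x^2 - 2*x*y - x - y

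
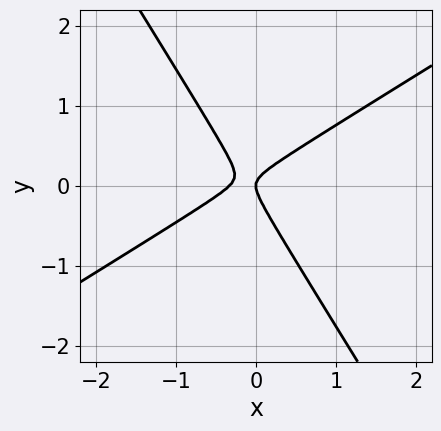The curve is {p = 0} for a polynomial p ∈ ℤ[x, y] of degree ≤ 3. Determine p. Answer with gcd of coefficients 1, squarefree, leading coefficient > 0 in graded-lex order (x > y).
3*x^2 - 3*x*y - 3*y^2 + x

(a) The degree is 2 — no degree-1 curve has this shape.
(b) Observable constraints: one x-axis crossing is at x = 0; one y-axis crossing is at y = 0.
(c) Putting this together gives p.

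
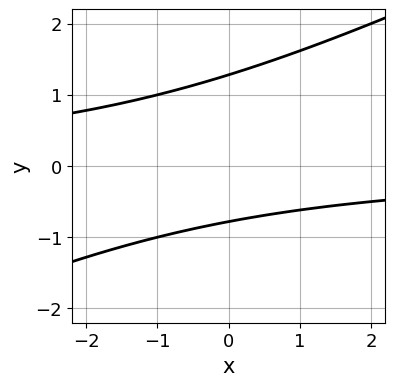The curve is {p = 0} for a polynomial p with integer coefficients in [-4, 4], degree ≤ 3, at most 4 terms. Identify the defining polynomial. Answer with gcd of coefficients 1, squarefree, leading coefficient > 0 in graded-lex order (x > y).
First, deg p = 2.
Then, observable constraints: the curve avoids every integer x-axis point in the box.
Finally, fitting integer coefficients to these (and the overall shape) gives p.

x*y - 2*y^2 + y + 2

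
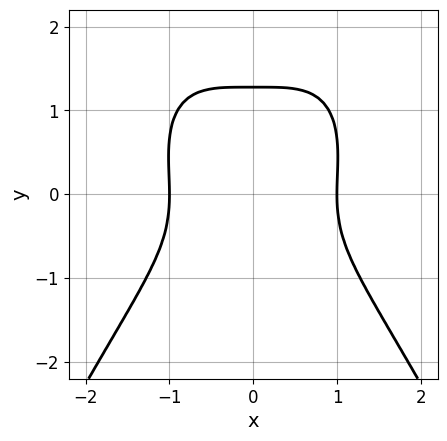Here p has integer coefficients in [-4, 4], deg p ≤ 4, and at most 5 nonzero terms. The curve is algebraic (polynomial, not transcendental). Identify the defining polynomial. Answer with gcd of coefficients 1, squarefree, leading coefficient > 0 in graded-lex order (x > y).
3*x^4 + 3*y^3 - 2*y^2 - 3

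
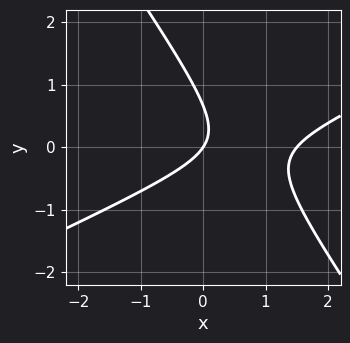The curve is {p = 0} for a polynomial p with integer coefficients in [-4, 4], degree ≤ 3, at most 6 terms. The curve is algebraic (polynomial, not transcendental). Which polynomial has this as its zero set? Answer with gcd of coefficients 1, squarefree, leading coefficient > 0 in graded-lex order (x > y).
deg p = 2.
From the visible intercepts: one y-axis crossing is at y = 0; one x-axis crossing is at x = 0.
These observations pin down the coefficients.

2*x^2 - 3*x*y - 3*y^2 - 3*x + 2*y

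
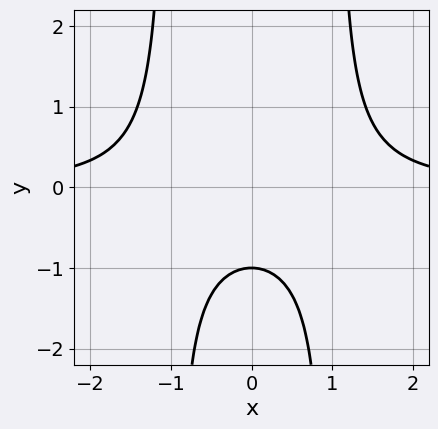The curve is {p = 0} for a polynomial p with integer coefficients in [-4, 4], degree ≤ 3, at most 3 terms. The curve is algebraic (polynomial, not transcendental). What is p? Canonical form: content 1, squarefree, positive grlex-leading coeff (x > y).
x^2*y - y - 1

First, degree: no degree-2 curve has this shape, so deg p = 3.
Then, symmetries: the x ↦ −x reflection is a symmetry, so x appears only in even powers.
Next, from the visible intercepts: it misses every integer gridline on the x-axis; one y-axis crossing is at y = -1.
Finally, matching integer coefficients to the picture gives p.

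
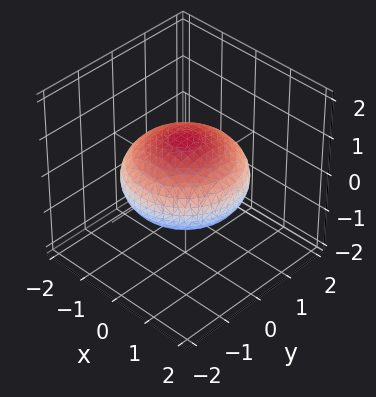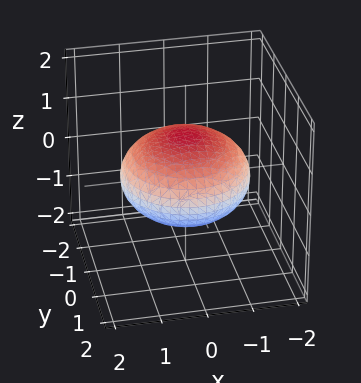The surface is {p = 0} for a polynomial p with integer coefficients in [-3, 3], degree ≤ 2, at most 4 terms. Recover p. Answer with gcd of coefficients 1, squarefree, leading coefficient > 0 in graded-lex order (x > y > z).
First, degree: no degree-1 surface has this shape, so deg p = 2.
Next, symmetries: the z-axis is an axis of rotation, so x and y enter only as x² + y².
Next, from the visible intercepts: a circular section at z = 0 has radius between 1 and 2; the z-axis gridline crossings are at z ∈ {-1, 1}.
Finally, the integer polynomial consistent with all of this is the stated p.

x^2 + y^2 + 2*z^2 - 2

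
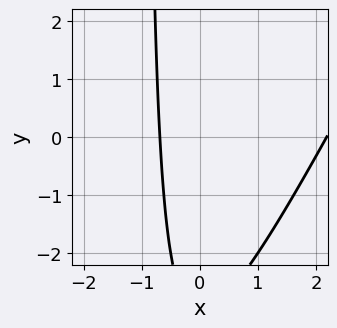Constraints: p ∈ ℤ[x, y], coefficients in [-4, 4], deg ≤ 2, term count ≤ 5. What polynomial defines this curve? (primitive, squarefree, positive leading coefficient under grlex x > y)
(a) deg p = 2. The shape is more complex than any degree-1 curve.
(b) Checking where it meets the axes: it misses every integer gridline on the y-axis.
(c) Fitting integer coefficients to these (and the overall shape) gives p.

2*x^2 - x*y - 3*x - y - 3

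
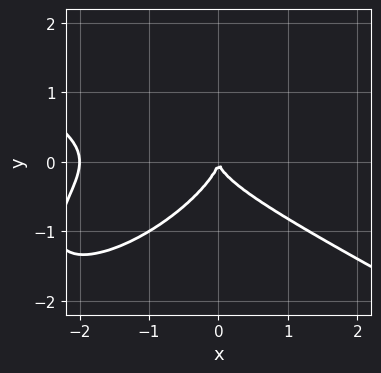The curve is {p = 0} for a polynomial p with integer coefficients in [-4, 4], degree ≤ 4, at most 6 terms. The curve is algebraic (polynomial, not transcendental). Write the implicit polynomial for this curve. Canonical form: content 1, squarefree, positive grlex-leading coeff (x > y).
x^3 - 2*x*y^2 + 3*y^3 + 2*x^2

First, deg p = 3.
Then, from the visible intercepts: the x-axis gridline crossings are at x ∈ {-2, 0}; it crosses the y-axis at the gridline y = 0.
Finally, assembling these constraints gives the stated polynomial.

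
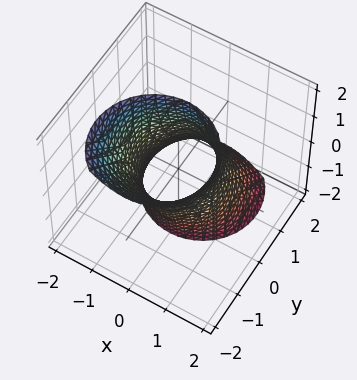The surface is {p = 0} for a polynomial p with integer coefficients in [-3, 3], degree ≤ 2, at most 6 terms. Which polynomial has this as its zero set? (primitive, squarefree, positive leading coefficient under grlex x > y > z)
First, the degree is 2 — the shape is more complex than any degree-1 surface.
Then, observable constraints: among the integer gridlines, it crosses the y-axis at y ∈ {-1, 1}; the x-axis gridline crossings are at x ∈ {-1, 1}.
Finally, putting this together gives p.

x^2 + y^2 + y*z - 1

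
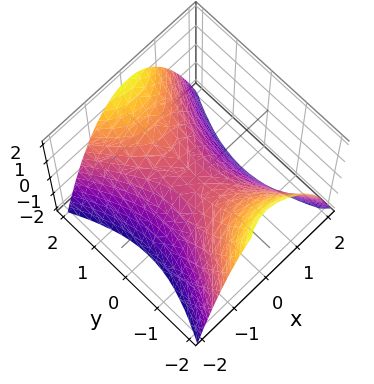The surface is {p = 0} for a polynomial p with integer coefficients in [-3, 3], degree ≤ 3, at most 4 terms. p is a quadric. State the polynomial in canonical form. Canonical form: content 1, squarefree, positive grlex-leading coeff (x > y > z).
2*x^2 - y^2 + 2*z

First, degree: a hyperbolic paraboloid; a quadric, so deg p = 2.
Then, symmetries: it's symmetric under x → −x, forcing even powers of x; the y ↦ −y reflection is a symmetry, so y appears only in even powers.
Then, against the integer gridlines: one x-axis crossing is at x = 0; one z-axis crossing is at z = 0; one y-axis crossing is at y = 0.
Finally, together with the visible shape, these determine p as stated.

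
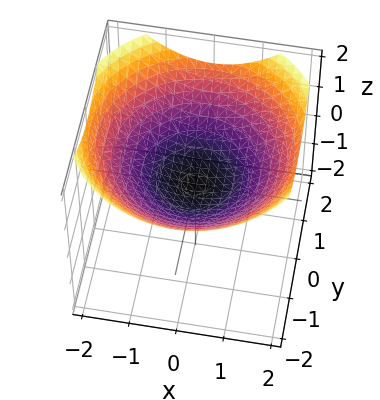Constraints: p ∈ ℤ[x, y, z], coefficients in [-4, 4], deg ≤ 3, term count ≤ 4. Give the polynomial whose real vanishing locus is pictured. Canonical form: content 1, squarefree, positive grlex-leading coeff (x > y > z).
1. The degree is 2 — a single bowl opening along one axis; a quadric.
2. Symmetries: rotational symmetry about the z-axis ⇒ p depends on x, y only through x² + y².
3. From the axis intercepts and sections: one x-axis crossing is at x = 0; one y-axis crossing is at y = 0.
4. Solving for integer coefficients yields p as stated.

x^2 + y^2 - 3*z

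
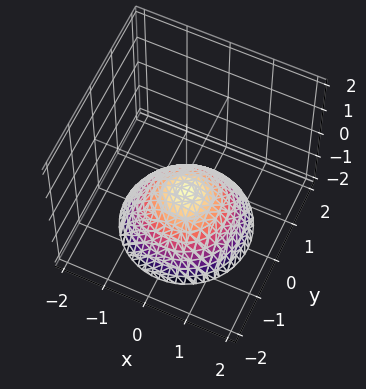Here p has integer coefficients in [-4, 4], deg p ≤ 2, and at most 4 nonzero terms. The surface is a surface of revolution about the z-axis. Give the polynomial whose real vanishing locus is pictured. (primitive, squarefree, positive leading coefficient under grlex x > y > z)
The degree is 2 — the shape is more complex than any degree-1 surface.
Symmetry: every cross-section ⟂ z is a circle, so x, y appear only via x² + y².
Observable constraints: it misses every integer gridline on the x-axis; no y-intercept at any integer in the box; a circular section at z = -1 has radius between 0 and 1.
Together with the visible shape, these determine p as stated.

2*x^2 + 2*y^2 + 3*z + 2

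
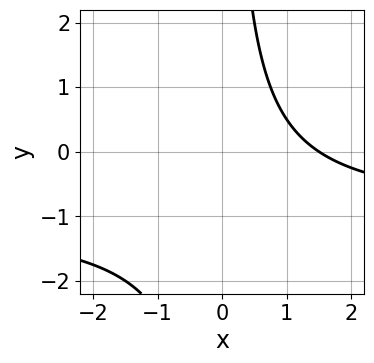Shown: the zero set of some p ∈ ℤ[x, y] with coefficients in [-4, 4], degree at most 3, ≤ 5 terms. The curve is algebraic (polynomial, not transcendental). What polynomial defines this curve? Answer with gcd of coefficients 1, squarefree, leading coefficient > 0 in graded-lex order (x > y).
First, degree: the shape is more complex than any degree-1 curve, so deg p = 2.
Next, reading off the gridlines: it misses every integer gridline on the y-axis.
Finally, fitting integer coefficients to these (and the overall shape) gives p.

2*x*y + 2*x - 3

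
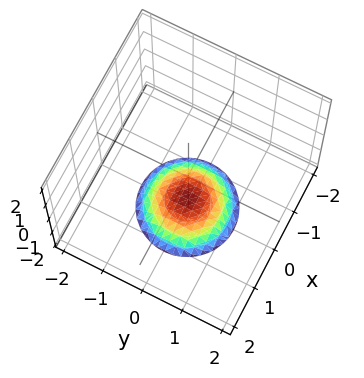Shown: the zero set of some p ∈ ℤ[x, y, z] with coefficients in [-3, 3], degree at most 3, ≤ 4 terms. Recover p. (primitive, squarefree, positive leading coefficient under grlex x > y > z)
The degree is 2 — the shape is more complex than any degree-1 surface.
By symmetry, the surface is invariant under rotation about z: p = q(x² + y², z).
Checking where it meets the axes: no y-intercept at any integer in the box; a circular section at z = -2 has radius exactly 1; no x-intercept at any integer in the box.
Putting this together gives p.

x^2 + y^2 + 2*z + 3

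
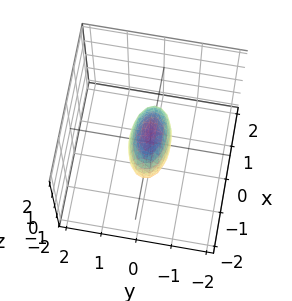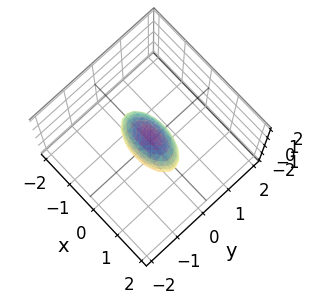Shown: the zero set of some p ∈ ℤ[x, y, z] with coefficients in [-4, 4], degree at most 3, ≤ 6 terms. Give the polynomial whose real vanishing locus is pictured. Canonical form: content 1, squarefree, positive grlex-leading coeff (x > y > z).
First, deg p = 2.
Next, symmetries: mirror symmetry z ↦ −z ⇒ only even powers of z; the y ↦ −y reflection is a symmetry, so y appears only in even powers; it's symmetric under x → −x, forcing even powers of x.
Then, from the axis intercepts and sections: among the integer gridlines, it crosses the x-axis at x ∈ {-1, 1}; among the integer gridlines, it crosses the z-axis at z ∈ {-1, 1}.
Finally, these observations pin down the coefficients.

x^2 + 3*y^2 + z^2 - 1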